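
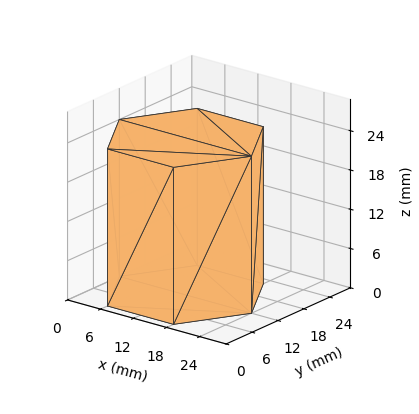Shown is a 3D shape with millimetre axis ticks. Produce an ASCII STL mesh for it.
Reading the render: the shape is a regular 6-sided prism (a cylinder approximated with 6 flat sides), circumscribed radius ≈ 12 mm, height ≈ 24 mm (dimensions read to the nearest mm from the axis ticks). For the STL, each face is triangulated and given an outward normal.

solid part
  facet normal 0.0000 0.0000 -1.0000
    outer loop
      vertex 6.0 22.4 0.0
      vertex 18.0 22.4 0.0
      vertex 24.0 12.0 0.0
    endloop
  endfacet
  facet normal 0.0000 0.0000 -1.0000
    outer loop
      vertex 0.0 12.0 0.0
      vertex 6.0 22.4 0.0
      vertex 24.0 12.0 0.0
    endloop
  endfacet
  facet normal 0.0000 0.0000 -1.0000
    outer loop
      vertex 6.0 1.6 0.0
      vertex 0.0 12.0 0.0
      vertex 24.0 12.0 0.0
    endloop
  endfacet
  facet normal 0.0000 0.0000 -1.0000
    outer loop
      vertex 18.0 1.6 0.0
      vertex 6.0 1.6 0.0
      vertex 24.0 12.0 0.0
    endloop
  endfacet
  facet normal 0.0000 0.0000 1.0000
    outer loop
      vertex 24.0 12.0 24.0
      vertex 18.0 22.4 24.0
      vertex 6.0 22.4 24.0
    endloop
  endfacet
  facet normal 0.0000 0.0000 1.0000
    outer loop
      vertex 24.0 12.0 24.0
      vertex 6.0 22.4 24.0
      vertex 0.0 12.0 24.0
    endloop
  endfacet
  facet normal 0.0000 0.0000 1.0000
    outer loop
      vertex 24.0 12.0 24.0
      vertex 0.0 12.0 24.0
      vertex 6.0 1.6 24.0
    endloop
  endfacet
  facet normal 0.0000 0.0000 1.0000
    outer loop
      vertex 24.0 12.0 24.0
      vertex 6.0 1.6 24.0
      vertex 18.0 1.6 24.0
    endloop
  endfacet
  facet normal 0.8662 0.4997 0.0000
    outer loop
      vertex 24.0 12.0 0.0
      vertex 18.0 22.4 0.0
      vertex 18.0 22.4 24.0
    endloop
  endfacet
  facet normal 0.8662 0.4997 0.0000
    outer loop
      vertex 24.0 12.0 0.0
      vertex 18.0 22.4 24.0
      vertex 24.0 12.0 24.0
    endloop
  endfacet
  facet normal 0.0000 1.0000 0.0000
    outer loop
      vertex 18.0 22.4 0.0
      vertex 6.0 22.4 0.0
      vertex 6.0 22.4 24.0
    endloop
  endfacet
  facet normal 0.0000 1.0000 0.0000
    outer loop
      vertex 18.0 22.4 0.0
      vertex 6.0 22.4 24.0
      vertex 18.0 22.4 24.0
    endloop
  endfacet
  facet normal -0.8662 0.4997 0.0000
    outer loop
      vertex 6.0 22.4 0.0
      vertex 0.0 12.0 0.0
      vertex 0.0 12.0 24.0
    endloop
  endfacet
  facet normal -0.8662 0.4997 0.0000
    outer loop
      vertex 6.0 22.4 0.0
      vertex 0.0 12.0 24.0
      vertex 6.0 22.4 24.0
    endloop
  endfacet
  facet normal -0.8662 -0.4997 0.0000
    outer loop
      vertex 0.0 12.0 0.0
      vertex 6.0 1.6 0.0
      vertex 6.0 1.6 24.0
    endloop
  endfacet
  facet normal -0.8662 -0.4997 0.0000
    outer loop
      vertex 0.0 12.0 0.0
      vertex 6.0 1.6 24.0
      vertex 0.0 12.0 24.0
    endloop
  endfacet
  facet normal 0.0000 -1.0000 0.0000
    outer loop
      vertex 6.0 1.6 0.0
      vertex 18.0 1.6 0.0
      vertex 18.0 1.6 24.0
    endloop
  endfacet
  facet normal 0.0000 -1.0000 0.0000
    outer loop
      vertex 6.0 1.6 0.0
      vertex 18.0 1.6 24.0
      vertex 6.0 1.6 24.0
    endloop
  endfacet
  facet normal 0.8662 -0.4997 0.0000
    outer loop
      vertex 18.0 1.6 0.0
      vertex 24.0 12.0 0.0
      vertex 24.0 12.0 24.0
    endloop
  endfacet
  facet normal 0.8662 -0.4997 0.0000
    outer loop
      vertex 18.0 1.6 0.0
      vertex 24.0 12.0 24.0
      vertex 18.0 1.6 24.0
    endloop
  endfacet
endsolid part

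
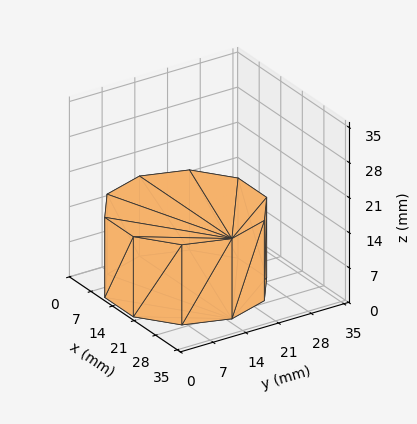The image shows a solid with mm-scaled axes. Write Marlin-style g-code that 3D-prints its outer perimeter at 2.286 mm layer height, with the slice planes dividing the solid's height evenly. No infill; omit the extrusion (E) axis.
Reading the render: the shape is a regular 10-sided prism (a cylinder approximated with 10 flat sides), circumscribed radius ≈ 15 mm, height ≈ 16 mm (dimensions read to the nearest mm from the axis ticks). For the g-code, the solid's height is divided into equal slices at the stated Δz and each level perimeter traced with G1 moves after a G0 lift.

; perimeter-only toolpath
G21 ; units = mm
G90 ; absolute positioning
G28 ; home
; layer 1
G0 Z2.286
G0 X30.000 Y15.000
G1 X27.135 Y23.817
G1 X19.635 Y29.266
G1 X10.365 Y29.266
G1 X2.865 Y23.817
G1 X0.000 Y15.000
G1 X2.865 Y6.183
G1 X10.365 Y0.734
G1 X19.635 Y0.734
G1 X27.135 Y6.183
G1 X30.000 Y15.000
; layer 2
G0 Z4.571
G0 X30.000 Y15.000
G1 X27.135 Y23.817
G1 X19.635 Y29.266
G1 X10.365 Y29.266
G1 X2.865 Y23.817
G1 X0.000 Y15.000
G1 X2.865 Y6.183
G1 X10.365 Y0.734
G1 X19.635 Y0.734
G1 X27.135 Y6.183
G1 X30.000 Y15.000
; layer 3
G0 Z6.857
G0 X30.000 Y15.000
G1 X27.135 Y23.817
G1 X19.635 Y29.266
G1 X10.365 Y29.266
G1 X2.865 Y23.817
G1 X0.000 Y15.000
G1 X2.865 Y6.183
G1 X10.365 Y0.734
G1 X19.635 Y0.734
G1 X27.135 Y6.183
G1 X30.000 Y15.000
; layer 4
G0 Z9.143
G0 X30.000 Y15.000
G1 X27.135 Y23.817
G1 X19.635 Y29.266
G1 X10.365 Y29.266
G1 X2.865 Y23.817
G1 X0.000 Y15.000
G1 X2.865 Y6.183
G1 X10.365 Y0.734
G1 X19.635 Y0.734
G1 X27.135 Y6.183
G1 X30.000 Y15.000
; layer 5
G0 Z11.429
G0 X30.000 Y15.000
G1 X27.135 Y23.817
G1 X19.635 Y29.266
G1 X10.365 Y29.266
G1 X2.865 Y23.817
G1 X0.000 Y15.000
G1 X2.865 Y6.183
G1 X10.365 Y0.734
G1 X19.635 Y0.734
G1 X27.135 Y6.183
G1 X30.000 Y15.000
; layer 6
G0 Z13.714
G0 X30.000 Y15.000
G1 X27.135 Y23.817
G1 X19.635 Y29.266
G1 X10.365 Y29.266
G1 X2.865 Y23.817
G1 X0.000 Y15.000
G1 X2.865 Y6.183
G1 X10.365 Y0.734
G1 X19.635 Y0.734
G1 X27.135 Y6.183
G1 X30.000 Y15.000
; layer 7
G0 Z16.000
G0 X30.000 Y15.000
G1 X27.135 Y23.817
G1 X19.635 Y29.266
G1 X10.365 Y29.266
G1 X2.865 Y23.817
G1 X0.000 Y15.000
G1 X2.865 Y6.183
G1 X10.365 Y0.734
G1 X19.635 Y0.734
G1 X27.135 Y6.183
G1 X30.000 Y15.000
M2 ; end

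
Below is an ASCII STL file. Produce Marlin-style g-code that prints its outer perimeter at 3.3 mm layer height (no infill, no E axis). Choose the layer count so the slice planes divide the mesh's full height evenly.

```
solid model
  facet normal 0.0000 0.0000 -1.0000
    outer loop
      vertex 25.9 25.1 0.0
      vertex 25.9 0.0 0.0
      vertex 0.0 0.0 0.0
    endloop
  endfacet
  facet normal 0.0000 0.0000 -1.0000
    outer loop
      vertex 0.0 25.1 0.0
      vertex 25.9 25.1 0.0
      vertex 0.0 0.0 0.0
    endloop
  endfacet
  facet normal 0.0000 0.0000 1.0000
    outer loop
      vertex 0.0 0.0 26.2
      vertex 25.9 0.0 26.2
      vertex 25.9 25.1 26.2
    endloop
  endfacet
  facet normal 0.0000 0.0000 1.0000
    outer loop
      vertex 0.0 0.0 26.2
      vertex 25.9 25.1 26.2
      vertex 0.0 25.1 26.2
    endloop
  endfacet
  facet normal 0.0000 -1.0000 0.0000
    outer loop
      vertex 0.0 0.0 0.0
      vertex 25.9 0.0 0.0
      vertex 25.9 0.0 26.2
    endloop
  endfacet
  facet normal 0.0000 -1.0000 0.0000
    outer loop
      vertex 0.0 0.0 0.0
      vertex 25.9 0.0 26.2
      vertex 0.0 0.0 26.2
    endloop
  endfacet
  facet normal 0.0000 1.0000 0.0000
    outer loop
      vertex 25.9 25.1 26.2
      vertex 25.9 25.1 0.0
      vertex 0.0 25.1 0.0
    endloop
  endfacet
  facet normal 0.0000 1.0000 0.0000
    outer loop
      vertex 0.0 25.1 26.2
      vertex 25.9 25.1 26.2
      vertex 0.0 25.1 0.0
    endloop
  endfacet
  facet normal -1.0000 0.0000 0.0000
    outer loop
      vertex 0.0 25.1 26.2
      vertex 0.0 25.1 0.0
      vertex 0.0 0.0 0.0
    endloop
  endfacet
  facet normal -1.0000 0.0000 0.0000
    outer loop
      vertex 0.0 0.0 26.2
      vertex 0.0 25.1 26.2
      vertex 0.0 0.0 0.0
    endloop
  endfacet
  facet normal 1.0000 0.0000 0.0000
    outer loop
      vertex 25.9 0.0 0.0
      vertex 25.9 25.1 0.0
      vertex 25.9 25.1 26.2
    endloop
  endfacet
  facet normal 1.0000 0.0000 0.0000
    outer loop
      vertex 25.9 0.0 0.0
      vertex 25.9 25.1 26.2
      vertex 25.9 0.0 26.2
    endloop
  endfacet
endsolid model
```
; perimeter-only toolpath
G21 ; units = mm
G90 ; absolute positioning
G28 ; home
; layer 1
G0 Z3.3
G0 X0.0 Y0.0
G1 X25.9 Y0.0
G1 X25.9 Y25.1
G1 X0.0 Y25.1
G1 X0.0 Y0.0
; layer 2
G0 Z6.5
G0 X0.0 Y0.0
G1 X25.9 Y0.0
G1 X25.9 Y25.1
G1 X0.0 Y25.1
G1 X0.0 Y0.0
; layer 3
G0 Z9.8
G0 X0.0 Y0.0
G1 X25.9 Y0.0
G1 X25.9 Y25.1
G1 X0.0 Y25.1
G1 X0.0 Y0.0
; layer 4
G0 Z13.1
G0 X0.0 Y0.0
G1 X25.9 Y0.0
G1 X25.9 Y25.1
G1 X0.0 Y25.1
G1 X0.0 Y0.0
; layer 5
G0 Z16.4
G0 X0.0 Y0.0
G1 X25.9 Y0.0
G1 X25.9 Y25.1
G1 X0.0 Y25.1
G1 X0.0 Y0.0
; layer 6
G0 Z19.6
G0 X0.0 Y0.0
G1 X25.9 Y0.0
G1 X25.9 Y25.1
G1 X0.0 Y25.1
G1 X0.0 Y0.0
; layer 7
G0 Z22.9
G0 X0.0 Y0.0
G1 X25.9 Y0.0
G1 X25.9 Y25.1
G1 X0.0 Y25.1
G1 X0.0 Y0.0
; layer 8
G0 Z26.2
G0 X0.0 Y0.0
G1 X25.9 Y0.0
G1 X25.9 Y25.1
G1 X0.0 Y25.1
G1 X0.0 Y0.0
M2 ; end

The solid is a rectangular box, roughly 25.9 × 25.1 mm footprint and 26.2 mm tall. Slicing at Δz = 3.3 mm — 8 equal slices spanning the solid's height, so layer i sits at z = i·h/8 — gives 8 non-empty perimeters. Each is a 4-segment closed polygon; G0 lifts to the layer z and rapids to the start vertex, then G1 traces the edges.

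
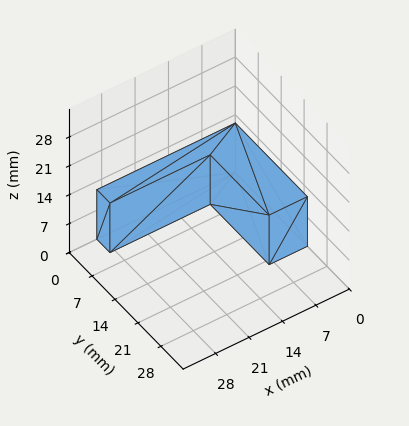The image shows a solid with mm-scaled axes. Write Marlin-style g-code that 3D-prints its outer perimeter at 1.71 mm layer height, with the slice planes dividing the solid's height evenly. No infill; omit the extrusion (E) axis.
Reading the render: the shape is an L-shaped prism: outer 29 × 22 mm, arm thicknesses ≈ 4 mm (horizontal) and 8 mm (vertical), extruded 12 mm in z (dimensions read to the nearest mm from the axis ticks). For the g-code, the solid's height is divided into equal slices at the stated Δz and each level perimeter traced with G1 moves after a G0 lift.

; perimeter-only toolpath
G21 ; units = mm
G90 ; absolute positioning
G28 ; home
; layer 1
G0 Z1.71
G0 X0.00 Y0.00
G1 X29.00 Y0.00
G1 X29.00 Y4.00
G1 X8.00 Y4.00
G1 X8.00 Y22.00
G1 X0.00 Y22.00
G1 X0.00 Y0.00
; layer 2
G0 Z3.43
G0 X0.00 Y0.00
G1 X29.00 Y0.00
G1 X29.00 Y4.00
G1 X8.00 Y4.00
G1 X8.00 Y22.00
G1 X0.00 Y22.00
G1 X0.00 Y0.00
; layer 3
G0 Z5.14
G0 X0.00 Y0.00
G1 X29.00 Y0.00
G1 X29.00 Y4.00
G1 X8.00 Y4.00
G1 X8.00 Y22.00
G1 X0.00 Y22.00
G1 X0.00 Y0.00
; layer 4
G0 Z6.86
G0 X0.00 Y0.00
G1 X29.00 Y0.00
G1 X29.00 Y4.00
G1 X8.00 Y4.00
G1 X8.00 Y22.00
G1 X0.00 Y22.00
G1 X0.00 Y0.00
; layer 5
G0 Z8.57
G0 X0.00 Y0.00
G1 X29.00 Y0.00
G1 X29.00 Y4.00
G1 X8.00 Y4.00
G1 X8.00 Y22.00
G1 X0.00 Y22.00
G1 X0.00 Y0.00
; layer 6
G0 Z10.29
G0 X0.00 Y0.00
G1 X29.00 Y0.00
G1 X29.00 Y4.00
G1 X8.00 Y4.00
G1 X8.00 Y22.00
G1 X0.00 Y22.00
G1 X0.00 Y0.00
; layer 7
G0 Z12.00
G0 X0.00 Y0.00
G1 X29.00 Y0.00
G1 X29.00 Y4.00
G1 X8.00 Y4.00
G1 X8.00 Y22.00
G1 X0.00 Y22.00
G1 X0.00 Y0.00
M2 ; end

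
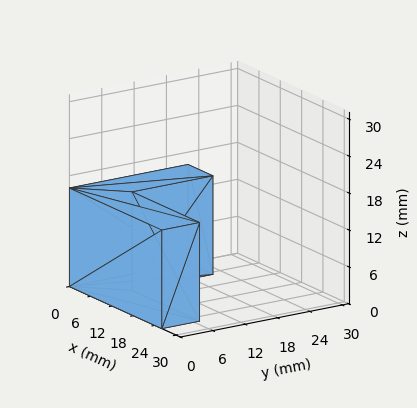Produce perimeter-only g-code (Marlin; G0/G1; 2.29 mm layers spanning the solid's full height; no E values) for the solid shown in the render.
Reading the render: the shape is an L-shaped prism: outer 26 × 22 mm, arm thicknesses ≈ 7 mm (horizontal) and 7 mm (vertical), extruded 16 mm in z (dimensions read to the nearest mm from the axis ticks). For the g-code, the solid's height is divided into equal slices at the stated Δz and each level perimeter traced with G1 moves after a G0 lift.

; perimeter-only toolpath
G21 ; units = mm
G90 ; absolute positioning
G28 ; home
; layer 1
G0 Z2.29
G0 X0.00 Y0.00
G1 X26.00 Y0.00
G1 X26.00 Y7.00
G1 X7.00 Y7.00
G1 X7.00 Y22.00
G1 X0.00 Y22.00
G1 X0.00 Y0.00
; layer 2
G0 Z4.57
G0 X0.00 Y0.00
G1 X26.00 Y0.00
G1 X26.00 Y7.00
G1 X7.00 Y7.00
G1 X7.00 Y22.00
G1 X0.00 Y22.00
G1 X0.00 Y0.00
; layer 3
G0 Z6.86
G0 X0.00 Y0.00
G1 X26.00 Y0.00
G1 X26.00 Y7.00
G1 X7.00 Y7.00
G1 X7.00 Y22.00
G1 X0.00 Y22.00
G1 X0.00 Y0.00
; layer 4
G0 Z9.14
G0 X0.00 Y0.00
G1 X26.00 Y0.00
G1 X26.00 Y7.00
G1 X7.00 Y7.00
G1 X7.00 Y22.00
G1 X0.00 Y22.00
G1 X0.00 Y0.00
; layer 5
G0 Z11.43
G0 X0.00 Y0.00
G1 X26.00 Y0.00
G1 X26.00 Y7.00
G1 X7.00 Y7.00
G1 X7.00 Y22.00
G1 X0.00 Y22.00
G1 X0.00 Y0.00
; layer 6
G0 Z13.71
G0 X0.00 Y0.00
G1 X26.00 Y0.00
G1 X26.00 Y7.00
G1 X7.00 Y7.00
G1 X7.00 Y22.00
G1 X0.00 Y22.00
G1 X0.00 Y0.00
; layer 7
G0 Z16.00
G0 X0.00 Y0.00
G1 X26.00 Y0.00
G1 X26.00 Y7.00
G1 X7.00 Y7.00
G1 X7.00 Y22.00
G1 X0.00 Y22.00
G1 X0.00 Y0.00
M2 ; end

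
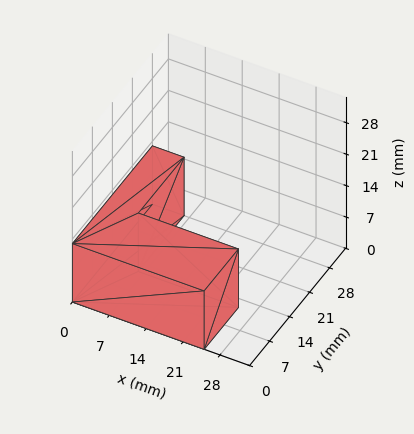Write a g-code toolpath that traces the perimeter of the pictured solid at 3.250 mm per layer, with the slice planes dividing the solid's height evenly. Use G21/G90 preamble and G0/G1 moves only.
Reading the render: the shape is an L-shaped prism: outer 25 × 28 mm, arm thicknesses ≈ 12 mm (horizontal) and 6 mm (vertical), extruded 13 mm in z (dimensions read to the nearest mm from the axis ticks). For the g-code, the solid's height is divided into equal slices at the stated Δz and each level perimeter traced with G1 moves after a G0 lift.

; perimeter-only toolpath
G21 ; units = mm
G90 ; absolute positioning
G28 ; home
; layer 1
G0 Z3.250
G0 X0.000 Y0.000
G1 X25.000 Y0.000
G1 X25.000 Y12.000
G1 X6.000 Y12.000
G1 X6.000 Y28.000
G1 X0.000 Y28.000
G1 X0.000 Y0.000
; layer 2
G0 Z6.500
G0 X0.000 Y0.000
G1 X25.000 Y0.000
G1 X25.000 Y12.000
G1 X6.000 Y12.000
G1 X6.000 Y28.000
G1 X0.000 Y28.000
G1 X0.000 Y0.000
; layer 3
G0 Z9.750
G0 X0.000 Y0.000
G1 X25.000 Y0.000
G1 X25.000 Y12.000
G1 X6.000 Y12.000
G1 X6.000 Y28.000
G1 X0.000 Y28.000
G1 X0.000 Y0.000
; layer 4
G0 Z13.000
G0 X0.000 Y0.000
G1 X25.000 Y0.000
G1 X25.000 Y12.000
G1 X6.000 Y12.000
G1 X6.000 Y28.000
G1 X0.000 Y28.000
G1 X0.000 Y0.000
M2 ; end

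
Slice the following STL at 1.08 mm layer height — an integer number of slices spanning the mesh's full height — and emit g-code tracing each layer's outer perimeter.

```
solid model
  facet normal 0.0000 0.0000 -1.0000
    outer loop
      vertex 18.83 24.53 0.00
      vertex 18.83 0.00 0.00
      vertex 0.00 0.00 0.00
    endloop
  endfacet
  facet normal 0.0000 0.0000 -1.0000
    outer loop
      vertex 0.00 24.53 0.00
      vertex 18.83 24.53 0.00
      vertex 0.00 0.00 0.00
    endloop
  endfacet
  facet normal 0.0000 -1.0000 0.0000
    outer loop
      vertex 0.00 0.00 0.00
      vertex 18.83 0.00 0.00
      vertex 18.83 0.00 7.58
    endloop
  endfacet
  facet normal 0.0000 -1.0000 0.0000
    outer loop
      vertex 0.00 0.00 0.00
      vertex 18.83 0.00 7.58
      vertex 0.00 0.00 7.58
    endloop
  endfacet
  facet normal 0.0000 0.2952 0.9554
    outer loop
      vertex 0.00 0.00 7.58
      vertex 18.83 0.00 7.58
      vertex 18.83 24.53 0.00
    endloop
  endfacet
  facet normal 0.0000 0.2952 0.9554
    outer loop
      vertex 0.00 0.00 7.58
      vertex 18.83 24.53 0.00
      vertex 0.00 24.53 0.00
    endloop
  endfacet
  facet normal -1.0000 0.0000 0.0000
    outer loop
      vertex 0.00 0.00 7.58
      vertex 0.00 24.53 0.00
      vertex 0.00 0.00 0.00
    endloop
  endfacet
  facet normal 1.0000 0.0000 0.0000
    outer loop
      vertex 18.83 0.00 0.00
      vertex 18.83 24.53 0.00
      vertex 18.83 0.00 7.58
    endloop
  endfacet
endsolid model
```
; perimeter-only toolpath
G21 ; units = mm
G90 ; absolute positioning
G28 ; home
; layer 1
G0 Z1.08
G0 X0.00 Y0.00
G1 X18.83 Y0.00
G1 X18.83 Y21.03
G1 X0.00 Y21.03
G1 X0.00 Y0.00
; layer 2
G0 Z2.17
G0 X0.00 Y0.00
G1 X18.83 Y0.00
G1 X18.83 Y17.52
G1 X0.00 Y17.52
G1 X0.00 Y0.00
; layer 3
G0 Z3.25
G0 X0.00 Y0.00
G1 X18.83 Y0.00
G1 X18.83 Y14.02
G1 X0.00 Y14.02
G1 X0.00 Y0.00
; layer 4
G0 Z4.33
G0 X0.00 Y0.00
G1 X18.83 Y0.00
G1 X18.83 Y10.51
G1 X0.00 Y10.51
G1 X0.00 Y0.00
; layer 5
G0 Z5.41
G0 X0.00 Y0.00
G1 X18.83 Y0.00
G1 X18.83 Y7.01
G1 X0.00 Y7.01
G1 X0.00 Y0.00
; layer 6
G0 Z6.50
G0 X0.00 Y0.00
G1 X18.83 Y0.00
G1 X18.83 Y3.50
G1 X0.00 Y3.50
G1 X0.00 Y0.00
M2 ; end

The solid is a wedge (ramp): 18.8 × 24.5 mm base, rising to 7.58 mm along the y=0 edge and sloping linearly to z=0 at y=24.5. Slicing at Δz = 1.08 mm — 7 equal slices spanning the solid's height, so layer i sits at z = i·h/7 — gives 6 non-empty perimeters. Each is a 4-segment closed polygon; G0 lifts to the layer z and rapids to the start vertex, then G1 traces the edges. The cross-section shrinks linearly with z (the slice at the apex is degenerate and omitted).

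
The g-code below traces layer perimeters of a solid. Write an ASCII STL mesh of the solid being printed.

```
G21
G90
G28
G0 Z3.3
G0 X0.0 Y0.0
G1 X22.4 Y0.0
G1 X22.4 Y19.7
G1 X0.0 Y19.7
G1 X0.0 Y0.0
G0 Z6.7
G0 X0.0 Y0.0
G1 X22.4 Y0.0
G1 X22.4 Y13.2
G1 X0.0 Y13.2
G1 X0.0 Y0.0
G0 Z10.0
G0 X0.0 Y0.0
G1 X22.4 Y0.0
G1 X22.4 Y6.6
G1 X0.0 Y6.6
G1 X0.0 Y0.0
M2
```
solid part
  facet normal 0.0000 0.0000 -1.0000
    outer loop
      vertex 22.4 26.3 0.0
      vertex 22.4 0.0 0.0
      vertex 0.0 0.0 0.0
    endloop
  endfacet
  facet normal 0.0000 0.0000 -1.0000
    outer loop
      vertex 0.0 26.3 0.0
      vertex 22.4 26.3 0.0
      vertex 0.0 0.0 0.0
    endloop
  endfacet
  facet normal 0.0000 -1.0000 0.0000
    outer loop
      vertex 0.0 0.0 0.0
      vertex 22.4 0.0 0.0
      vertex 22.4 0.0 13.3
    endloop
  endfacet
  facet normal 0.0000 -1.0000 0.0000
    outer loop
      vertex 0.0 0.0 0.0
      vertex 22.4 0.0 13.3
      vertex 0.0 0.0 13.3
    endloop
  endfacet
  facet normal 0.0000 0.4513 0.8924
    outer loop
      vertex 0.0 0.0 13.3
      vertex 22.4 0.0 13.3
      vertex 22.4 26.3 0.0
    endloop
  endfacet
  facet normal 0.0000 0.4513 0.8924
    outer loop
      vertex 0.0 0.0 13.3
      vertex 22.4 26.3 0.0
      vertex 0.0 26.3 0.0
    endloop
  endfacet
  facet normal -1.0000 0.0000 0.0000
    outer loop
      vertex 0.0 0.0 13.3
      vertex 0.0 26.3 0.0
      vertex 0.0 0.0 0.0
    endloop
  endfacet
  facet normal 1.0000 0.0000 0.0000
    outer loop
      vertex 22.4 0.0 0.0
      vertex 22.4 26.3 0.0
      vertex 22.4 0.0 13.3
    endloop
  endfacet
endsolid part

The G0 Z moves step by Δz≈3.3 mm. The G1 loops shrink linearly with z, so the solid tapers from its base footprint up to z≈13.3. Closing with a flat bottom cap and the tapered top and triangulating gives 8 facets — a wedge (ramp): 22.4 × 26.3 mm base, rising to 13.3 mm along the y=0 edge and sloping linearly to z=0 at y=26.3.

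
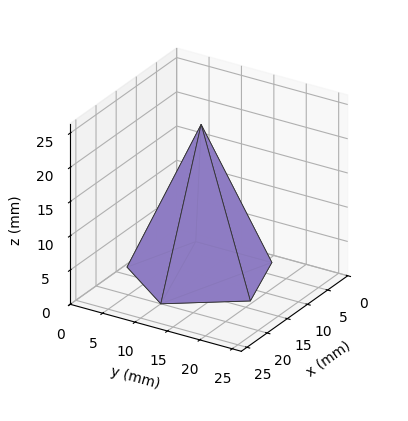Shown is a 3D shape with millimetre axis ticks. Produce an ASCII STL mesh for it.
Reading the render: the shape is a regular 5-sided pyramid, base circumscribed radius ≈ 10 mm, apex at z ≈ 22 mm (dimensions read to the nearest mm from the axis ticks). For the STL, each face is triangulated and given an outward normal.

solid part
  facet normal 0.0000 0.0000 -1.0000
    outer loop
      vertex 1.910 15.878 0.000
      vertex 13.090 19.511 0.000
      vertex 20.000 10.000 0.000
    endloop
  endfacet
  facet normal 0.0000 0.0000 -1.0000
    outer loop
      vertex 1.910 4.122 0.000
      vertex 1.910 15.878 0.000
      vertex 20.000 10.000 0.000
    endloop
  endfacet
  facet normal 0.0000 0.0000 -1.0000
    outer loop
      vertex 13.090 0.489 0.000
      vertex 1.910 4.122 0.000
      vertex 20.000 10.000 0.000
    endloop
  endfacet
  facet normal 0.7593 0.5517 0.3451
    outer loop
      vertex 20.000 10.000 0.000
      vertex 13.090 19.511 0.000
      vertex 10.000 10.000 22.000
    endloop
  endfacet
  facet normal -0.2901 0.8926 0.3451
    outer loop
      vertex 13.090 19.511 0.000
      vertex 1.910 15.878 0.000
      vertex 10.000 10.000 22.000
    endloop
  endfacet
  facet normal -0.9386 0.0000 0.3451
    outer loop
      vertex 1.910 15.878 0.000
      vertex 1.910 4.122 0.000
      vertex 10.000 10.000 22.000
    endloop
  endfacet
  facet normal -0.2901 -0.8926 0.3451
    outer loop
      vertex 1.910 4.122 0.000
      vertex 13.090 0.489 0.000
      vertex 10.000 10.000 22.000
    endloop
  endfacet
  facet normal 0.7593 -0.5517 0.3451
    outer loop
      vertex 13.090 0.489 0.000
      vertex 20.000 10.000 0.000
      vertex 10.000 10.000 22.000
    endloop
  endfacet
endsolid part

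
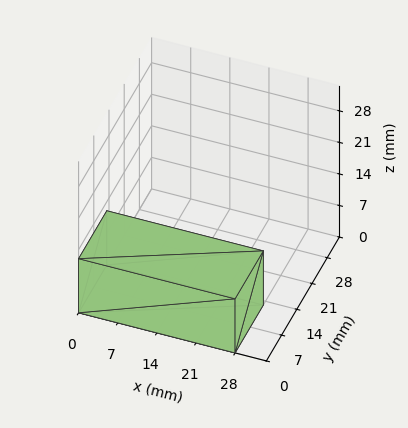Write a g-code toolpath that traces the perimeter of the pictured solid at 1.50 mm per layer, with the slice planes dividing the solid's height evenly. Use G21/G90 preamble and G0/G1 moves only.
Reading the render: the shape is a rectangular box, roughly 28 × 13 mm footprint and 12 mm tall (dimensions read to the nearest mm from the axis ticks). For the g-code, the solid's height is divided into equal slices at the stated Δz and each level perimeter traced with G1 moves after a G0 lift.

; perimeter-only toolpath
G21 ; units = mm
G90 ; absolute positioning
G28 ; home
; layer 1
G0 Z1.50
G0 X0.00 Y0.00
G1 X28.00 Y0.00
G1 X28.00 Y13.00
G1 X0.00 Y13.00
G1 X0.00 Y0.00
; layer 2
G0 Z3.00
G0 X0.00 Y0.00
G1 X28.00 Y0.00
G1 X28.00 Y13.00
G1 X0.00 Y13.00
G1 X0.00 Y0.00
; layer 3
G0 Z4.50
G0 X0.00 Y0.00
G1 X28.00 Y0.00
G1 X28.00 Y13.00
G1 X0.00 Y13.00
G1 X0.00 Y0.00
; layer 4
G0 Z6.00
G0 X0.00 Y0.00
G1 X28.00 Y0.00
G1 X28.00 Y13.00
G1 X0.00 Y13.00
G1 X0.00 Y0.00
; layer 5
G0 Z7.50
G0 X0.00 Y0.00
G1 X28.00 Y0.00
G1 X28.00 Y13.00
G1 X0.00 Y13.00
G1 X0.00 Y0.00
; layer 6
G0 Z9.00
G0 X0.00 Y0.00
G1 X28.00 Y0.00
G1 X28.00 Y13.00
G1 X0.00 Y13.00
G1 X0.00 Y0.00
; layer 7
G0 Z10.50
G0 X0.00 Y0.00
G1 X28.00 Y0.00
G1 X28.00 Y13.00
G1 X0.00 Y13.00
G1 X0.00 Y0.00
; layer 8
G0 Z12.00
G0 X0.00 Y0.00
G1 X28.00 Y0.00
G1 X28.00 Y13.00
G1 X0.00 Y13.00
G1 X0.00 Y0.00
M2 ; end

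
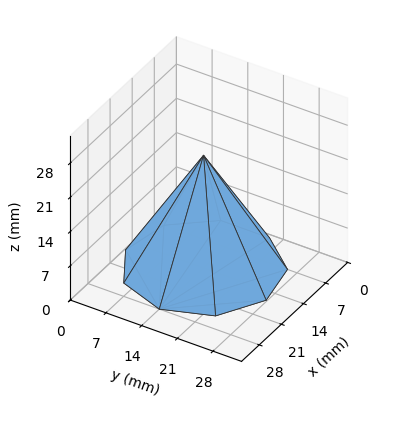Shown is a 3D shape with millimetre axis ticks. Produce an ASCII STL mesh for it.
Reading the render: the shape is a regular 9-sided pyramid, base circumscribed radius ≈ 14 mm, apex at z ≈ 23 mm (dimensions read to the nearest mm from the axis ticks). For the STL, each face is triangulated and given an outward normal.

solid part
  facet normal 0.0000 0.0000 -1.0000
    outer loop
      vertex 16.431 27.787 0.000
      vertex 24.725 22.999 0.000
      vertex 28.000 14.000 0.000
    endloop
  endfacet
  facet normal 0.0000 0.0000 -1.0000
    outer loop
      vertex 7.000 26.124 0.000
      vertex 16.431 27.787 0.000
      vertex 28.000 14.000 0.000
    endloop
  endfacet
  facet normal 0.0000 0.0000 -1.0000
    outer loop
      vertex 0.844 18.788 0.000
      vertex 7.000 26.124 0.000
      vertex 28.000 14.000 0.000
    endloop
  endfacet
  facet normal 0.0000 0.0000 -1.0000
    outer loop
      vertex 0.844 9.212 0.000
      vertex 0.844 18.788 0.000
      vertex 28.000 14.000 0.000
    endloop
  endfacet
  facet normal 0.0000 0.0000 -1.0000
    outer loop
      vertex 7.000 1.876 0.000
      vertex 0.844 9.212 0.000
      vertex 28.000 14.000 0.000
    endloop
  endfacet
  facet normal 0.0000 0.0000 -1.0000
    outer loop
      vertex 16.431 0.213 0.000
      vertex 7.000 1.876 0.000
      vertex 28.000 14.000 0.000
    endloop
  endfacet
  facet normal 0.0000 0.0000 -1.0000
    outer loop
      vertex 24.725 5.001 0.000
      vertex 16.431 0.213 0.000
      vertex 28.000 14.000 0.000
    endloop
  endfacet
  facet normal 0.8157 0.2969 0.4965
    outer loop
      vertex 28.000 14.000 0.000
      vertex 24.725 22.999 0.000
      vertex 14.000 14.000 23.000
    endloop
  endfacet
  facet normal 0.4340 0.7518 0.4965
    outer loop
      vertex 24.725 22.999 0.000
      vertex 16.431 27.787 0.000
      vertex 14.000 14.000 23.000
    endloop
  endfacet
  facet normal -0.1507 0.8549 0.4965
    outer loop
      vertex 16.431 27.787 0.000
      vertex 7.000 26.124 0.000
      vertex 14.000 14.000 23.000
    endloop
  endfacet
  facet normal -0.6649 0.5580 0.4965
    outer loop
      vertex 7.000 26.124 0.000
      vertex 0.844 18.788 0.000
      vertex 14.000 14.000 23.000
    endloop
  endfacet
  facet normal -0.8680 0.0000 0.4965
    outer loop
      vertex 0.844 18.788 0.000
      vertex 0.844 9.212 0.000
      vertex 14.000 14.000 23.000
    endloop
  endfacet
  facet normal -0.6649 -0.5580 0.4965
    outer loop
      vertex 0.844 9.212 0.000
      vertex 7.000 1.876 0.000
      vertex 14.000 14.000 23.000
    endloop
  endfacet
  facet normal -0.1507 -0.8549 0.4965
    outer loop
      vertex 7.000 1.876 0.000
      vertex 16.431 0.213 0.000
      vertex 14.000 14.000 23.000
    endloop
  endfacet
  facet normal 0.4340 -0.7518 0.4965
    outer loop
      vertex 16.431 0.213 0.000
      vertex 24.725 5.001 0.000
      vertex 14.000 14.000 23.000
    endloop
  endfacet
  facet normal 0.8157 -0.2969 0.4965
    outer loop
      vertex 24.725 5.001 0.000
      vertex 28.000 14.000 0.000
      vertex 14.000 14.000 23.000
    endloop
  endfacet
endsolid part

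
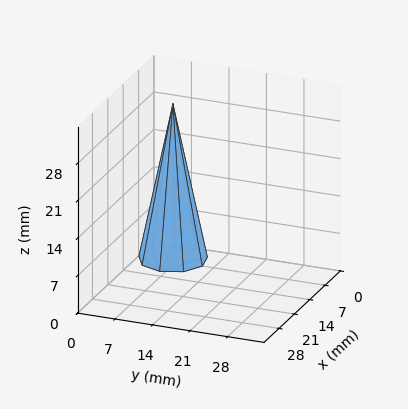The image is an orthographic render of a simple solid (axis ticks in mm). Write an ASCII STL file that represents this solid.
Reading the render: the shape is a regular 9-sided pyramid, base circumscribed radius ≈ 6 mm, apex at z ≈ 29 mm (dimensions read to the nearest mm from the axis ticks). For the STL, each face is triangulated and given an outward normal.

solid part
  facet normal 0.0000 0.0000 -1.0000
    outer loop
      vertex 7.04 11.91 0.00
      vertex 10.60 9.86 0.00
      vertex 12.00 6.00 0.00
    endloop
  endfacet
  facet normal 0.0000 0.0000 -1.0000
    outer loop
      vertex 3.00 11.20 0.00
      vertex 7.04 11.91 0.00
      vertex 12.00 6.00 0.00
    endloop
  endfacet
  facet normal 0.0000 0.0000 -1.0000
    outer loop
      vertex 0.36 8.05 0.00
      vertex 3.00 11.20 0.00
      vertex 12.00 6.00 0.00
    endloop
  endfacet
  facet normal 0.0000 0.0000 -1.0000
    outer loop
      vertex 0.36 3.95 0.00
      vertex 0.36 8.05 0.00
      vertex 12.00 6.00 0.00
    endloop
  endfacet
  facet normal 0.0000 0.0000 -1.0000
    outer loop
      vertex 3.00 0.80 0.00
      vertex 0.36 3.95 0.00
      vertex 12.00 6.00 0.00
    endloop
  endfacet
  facet normal 0.0000 0.0000 -1.0000
    outer loop
      vertex 7.04 0.09 0.00
      vertex 3.00 0.80 0.00
      vertex 12.00 6.00 0.00
    endloop
  endfacet
  facet normal 0.0000 0.0000 -1.0000
    outer loop
      vertex 10.60 2.14 0.00
      vertex 7.04 0.09 0.00
      vertex 12.00 6.00 0.00
    endloop
  endfacet
  facet normal 0.9228 0.3347 0.1909
    outer loop
      vertex 12.00 6.00 0.00
      vertex 10.60 9.86 0.00
      vertex 6.00 6.00 29.00
    endloop
  endfacet
  facet normal 0.4898 0.8506 0.1909
    outer loop
      vertex 10.60 9.86 0.00
      vertex 7.04 11.91 0.00
      vertex 6.00 6.00 29.00
    endloop
  endfacet
  facet normal -0.1699 0.9668 0.1909
    outer loop
      vertex 7.04 11.91 0.00
      vertex 3.00 11.20 0.00
      vertex 6.00 6.00 29.00
    endloop
  endfacet
  facet normal -0.7523 0.6305 0.1909
    outer loop
      vertex 3.00 11.20 0.00
      vertex 0.36 8.05 0.00
      vertex 6.00 6.00 29.00
    endloop
  endfacet
  facet normal -0.9816 0.0000 0.1909
    outer loop
      vertex 0.36 8.05 0.00
      vertex 0.36 3.95 0.00
      vertex 6.00 6.00 29.00
    endloop
  endfacet
  facet normal -0.7523 -0.6305 0.1909
    outer loop
      vertex 0.36 3.95 0.00
      vertex 3.00 0.80 0.00
      vertex 6.00 6.00 29.00
    endloop
  endfacet
  facet normal -0.1699 -0.9668 0.1909
    outer loop
      vertex 3.00 0.80 0.00
      vertex 7.04 0.09 0.00
      vertex 6.00 6.00 29.00
    endloop
  endfacet
  facet normal 0.4898 -0.8506 0.1909
    outer loop
      vertex 7.04 0.09 0.00
      vertex 10.60 2.14 0.00
      vertex 6.00 6.00 29.00
    endloop
  endfacet
  facet normal 0.9228 -0.3347 0.1909
    outer loop
      vertex 10.60 2.14 0.00
      vertex 12.00 6.00 0.00
      vertex 6.00 6.00 29.00
    endloop
  endfacet
endsolid part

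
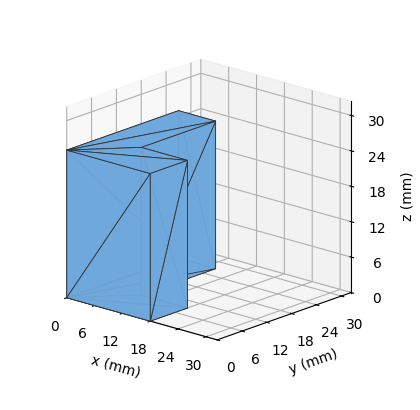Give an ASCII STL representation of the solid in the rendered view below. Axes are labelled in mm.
Reading the render: the shape is an L-shaped prism: outer 18 × 27 mm, arm thicknesses ≈ 9 mm (horizontal) and 8 mm (vertical), extruded 25 mm in z (dimensions read to the nearest mm from the axis ticks). For the STL, each face is triangulated and given an outward normal.

solid part
  facet normal 0.0000 0.0000 -1.0000
    outer loop
      vertex 18.0 9.0 0.0
      vertex 18.0 0.0 0.0
      vertex 0.0 0.0 0.0
    endloop
  endfacet
  facet normal 0.0000 0.0000 -1.0000
    outer loop
      vertex 8.0 9.0 0.0
      vertex 18.0 9.0 0.0
      vertex 0.0 0.0 0.0
    endloop
  endfacet
  facet normal 0.0000 0.0000 -1.0000
    outer loop
      vertex 8.0 27.0 0.0
      vertex 8.0 9.0 0.0
      vertex 0.0 0.0 0.0
    endloop
  endfacet
  facet normal 0.0000 0.0000 -1.0000
    outer loop
      vertex 0.0 27.0 0.0
      vertex 8.0 27.0 0.0
      vertex 0.0 0.0 0.0
    endloop
  endfacet
  facet normal 0.0000 0.0000 1.0000
    outer loop
      vertex 0.0 0.0 25.0
      vertex 18.0 0.0 25.0
      vertex 18.0 9.0 25.0
    endloop
  endfacet
  facet normal 0.0000 0.0000 1.0000
    outer loop
      vertex 0.0 0.0 25.0
      vertex 18.0 9.0 25.0
      vertex 8.0 9.0 25.0
    endloop
  endfacet
  facet normal 0.0000 0.0000 1.0000
    outer loop
      vertex 0.0 0.0 25.0
      vertex 8.0 9.0 25.0
      vertex 8.0 27.0 25.0
    endloop
  endfacet
  facet normal 0.0000 0.0000 1.0000
    outer loop
      vertex 0.0 0.0 25.0
      vertex 8.0 27.0 25.0
      vertex 0.0 27.0 25.0
    endloop
  endfacet
  facet normal 0.0000 -1.0000 0.0000
    outer loop
      vertex 0.0 0.0 0.0
      vertex 18.0 0.0 0.0
      vertex 18.0 0.0 25.0
    endloop
  endfacet
  facet normal 0.0000 -1.0000 0.0000
    outer loop
      vertex 0.0 0.0 0.0
      vertex 18.0 0.0 25.0
      vertex 0.0 0.0 25.0
    endloop
  endfacet
  facet normal 1.0000 0.0000 0.0000
    outer loop
      vertex 18.0 0.0 0.0
      vertex 18.0 9.0 0.0
      vertex 18.0 9.0 25.0
    endloop
  endfacet
  facet normal 1.0000 0.0000 0.0000
    outer loop
      vertex 18.0 0.0 0.0
      vertex 18.0 9.0 25.0
      vertex 18.0 0.0 25.0
    endloop
  endfacet
  facet normal 0.0000 1.0000 0.0000
    outer loop
      vertex 18.0 9.0 0.0
      vertex 8.0 9.0 0.0
      vertex 8.0 9.0 25.0
    endloop
  endfacet
  facet normal 0.0000 1.0000 0.0000
    outer loop
      vertex 18.0 9.0 0.0
      vertex 8.0 9.0 25.0
      vertex 18.0 9.0 25.0
    endloop
  endfacet
  facet normal 1.0000 0.0000 0.0000
    outer loop
      vertex 8.0 9.0 0.0
      vertex 8.0 27.0 0.0
      vertex 8.0 27.0 25.0
    endloop
  endfacet
  facet normal 1.0000 0.0000 0.0000
    outer loop
      vertex 8.0 9.0 0.0
      vertex 8.0 27.0 25.0
      vertex 8.0 9.0 25.0
    endloop
  endfacet
  facet normal 0.0000 1.0000 0.0000
    outer loop
      vertex 8.0 27.0 0.0
      vertex 0.0 27.0 0.0
      vertex 0.0 27.0 25.0
    endloop
  endfacet
  facet normal 0.0000 1.0000 0.0000
    outer loop
      vertex 8.0 27.0 0.0
      vertex 0.0 27.0 25.0
      vertex 8.0 27.0 25.0
    endloop
  endfacet
  facet normal -1.0000 0.0000 0.0000
    outer loop
      vertex 0.0 27.0 0.0
      vertex 0.0 0.0 0.0
      vertex 0.0 0.0 25.0
    endloop
  endfacet
  facet normal -1.0000 0.0000 0.0000
    outer loop
      vertex 0.0 27.0 0.0
      vertex 0.0 0.0 25.0
      vertex 0.0 27.0 25.0
    endloop
  endfacet
endsolid part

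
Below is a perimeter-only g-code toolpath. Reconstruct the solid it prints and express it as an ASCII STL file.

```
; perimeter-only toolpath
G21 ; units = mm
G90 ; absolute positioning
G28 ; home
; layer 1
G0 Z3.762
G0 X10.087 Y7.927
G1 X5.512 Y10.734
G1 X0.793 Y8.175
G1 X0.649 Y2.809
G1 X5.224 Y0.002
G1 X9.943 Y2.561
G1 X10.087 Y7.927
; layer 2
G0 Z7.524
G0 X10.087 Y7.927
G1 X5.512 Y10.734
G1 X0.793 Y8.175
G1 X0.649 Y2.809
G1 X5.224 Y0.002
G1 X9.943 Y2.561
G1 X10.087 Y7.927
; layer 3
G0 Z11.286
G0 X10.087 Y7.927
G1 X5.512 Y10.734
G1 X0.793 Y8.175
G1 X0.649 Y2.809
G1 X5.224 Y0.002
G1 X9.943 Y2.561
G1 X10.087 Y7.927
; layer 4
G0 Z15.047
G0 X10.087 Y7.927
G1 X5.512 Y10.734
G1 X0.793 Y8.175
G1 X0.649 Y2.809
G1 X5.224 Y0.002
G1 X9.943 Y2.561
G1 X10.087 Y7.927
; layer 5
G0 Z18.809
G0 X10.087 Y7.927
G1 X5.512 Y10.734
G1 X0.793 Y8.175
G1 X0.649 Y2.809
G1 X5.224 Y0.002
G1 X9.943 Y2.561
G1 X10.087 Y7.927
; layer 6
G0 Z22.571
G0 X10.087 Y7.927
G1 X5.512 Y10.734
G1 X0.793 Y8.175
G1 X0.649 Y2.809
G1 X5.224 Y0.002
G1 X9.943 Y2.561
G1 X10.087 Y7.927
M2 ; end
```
solid part
  facet normal 0.0000 0.0000 -1.0000
    outer loop
      vertex 0.793 8.175 0.000
      vertex 5.512 10.734 0.000
      vertex 10.087 7.927 0.000
    endloop
  endfacet
  facet normal 0.0000 0.0000 -1.0000
    outer loop
      vertex 0.649 2.809 0.000
      vertex 0.793 8.175 0.000
      vertex 10.087 7.927 0.000
    endloop
  endfacet
  facet normal 0.0000 0.0000 -1.0000
    outer loop
      vertex 5.224 0.002 0.000
      vertex 0.649 2.809 0.000
      vertex 10.087 7.927 0.000
    endloop
  endfacet
  facet normal 0.0000 0.0000 -1.0000
    outer loop
      vertex 9.943 2.561 0.000
      vertex 5.224 0.002 0.000
      vertex 10.087 7.927 0.000
    endloop
  endfacet
  facet normal 0.0000 0.0000 1.0000
    outer loop
      vertex 10.087 7.927 22.571
      vertex 5.512 10.734 22.571
      vertex 0.793 8.175 22.571
    endloop
  endfacet
  facet normal 0.0000 0.0000 1.0000
    outer loop
      vertex 10.087 7.927 22.571
      vertex 0.793 8.175 22.571
      vertex 0.649 2.809 22.571
    endloop
  endfacet
  facet normal 0.0000 0.0000 1.0000
    outer loop
      vertex 10.087 7.927 22.571
      vertex 0.649 2.809 22.571
      vertex 5.224 0.002 22.571
    endloop
  endfacet
  facet normal 0.0000 0.0000 1.0000
    outer loop
      vertex 10.087 7.927 22.571
      vertex 5.224 0.002 22.571
      vertex 9.943 2.561 22.571
    endloop
  endfacet
  facet normal 0.5230 0.8524 0.0000
    outer loop
      vertex 10.087 7.927 0.000
      vertex 5.512 10.734 0.000
      vertex 5.512 10.734 22.571
    endloop
  endfacet
  facet normal 0.5230 0.8524 0.0000
    outer loop
      vertex 10.087 7.927 0.000
      vertex 5.512 10.734 22.571
      vertex 10.087 7.927 22.571
    endloop
  endfacet
  facet normal -0.4767 0.8791 0.0000
    outer loop
      vertex 5.512 10.734 0.000
      vertex 0.793 8.175 0.000
      vertex 0.793 8.175 22.571
    endloop
  endfacet
  facet normal -0.4767 0.8791 0.0000
    outer loop
      vertex 5.512 10.734 0.000
      vertex 0.793 8.175 22.571
      vertex 5.512 10.734 22.571
    endloop
  endfacet
  facet normal -0.9996 0.0268 0.0000
    outer loop
      vertex 0.793 8.175 0.000
      vertex 0.649 2.809 0.000
      vertex 0.649 2.809 22.571
    endloop
  endfacet
  facet normal -0.9996 0.0268 0.0000
    outer loop
      vertex 0.793 8.175 0.000
      vertex 0.649 2.809 22.571
      vertex 0.793 8.175 22.571
    endloop
  endfacet
  facet normal -0.5230 -0.8524 0.0000
    outer loop
      vertex 0.649 2.809 0.000
      vertex 5.224 0.002 0.000
      vertex 5.224 0.002 22.571
    endloop
  endfacet
  facet normal -0.5230 -0.8524 0.0000
    outer loop
      vertex 0.649 2.809 0.000
      vertex 5.224 0.002 22.571
      vertex 0.649 2.809 22.571
    endloop
  endfacet
  facet normal 0.4767 -0.8791 0.0000
    outer loop
      vertex 5.224 0.002 0.000
      vertex 9.943 2.561 0.000
      vertex 9.943 2.561 22.571
    endloop
  endfacet
  facet normal 0.4767 -0.8791 0.0000
    outer loop
      vertex 5.224 0.002 0.000
      vertex 9.943 2.561 22.571
      vertex 5.224 0.002 22.571
    endloop
  endfacet
  facet normal 0.9996 -0.0268 0.0000
    outer loop
      vertex 9.943 2.561 0.000
      vertex 10.087 7.927 0.000
      vertex 10.087 7.927 22.571
    endloop
  endfacet
  facet normal 0.9996 -0.0268 0.0000
    outer loop
      vertex 9.943 2.561 0.000
      vertex 10.087 7.927 22.571
      vertex 9.943 2.561 22.571
    endloop
  endfacet
endsolid part

The G0 Z moves step by Δz≈3.762 mm. Every layer's G1 loop is the same polygon, so the solid is a straight extrusion of it from z=0 to z≈22.6. Closing with flat bottom and top caps and triangulating gives 20 facets — a regular 6-sided prism (a cylinder approximated with 6 flat sides), circumscribed radius ≈ 5.37 mm, height ≈ 22.6 mm.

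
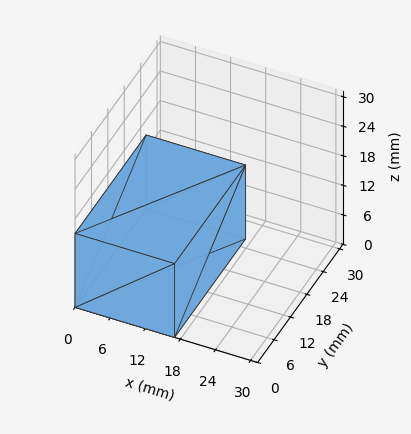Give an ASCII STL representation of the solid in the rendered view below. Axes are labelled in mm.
Reading the render: the shape is a rectangular box, roughly 17 × 26 mm footprint and 15 mm tall (dimensions read to the nearest mm from the axis ticks). For the STL, each face is triangulated and given an outward normal.

solid part
  facet normal 0.0000 0.0000 -1.0000
    outer loop
      vertex 17.0 26.0 0.0
      vertex 17.0 0.0 0.0
      vertex 0.0 0.0 0.0
    endloop
  endfacet
  facet normal 0.0000 0.0000 -1.0000
    outer loop
      vertex 0.0 26.0 0.0
      vertex 17.0 26.0 0.0
      vertex 0.0 0.0 0.0
    endloop
  endfacet
  facet normal 0.0000 0.0000 1.0000
    outer loop
      vertex 0.0 0.0 15.0
      vertex 17.0 0.0 15.0
      vertex 17.0 26.0 15.0
    endloop
  endfacet
  facet normal 0.0000 0.0000 1.0000
    outer loop
      vertex 0.0 0.0 15.0
      vertex 17.0 26.0 15.0
      vertex 0.0 26.0 15.0
    endloop
  endfacet
  facet normal 0.0000 -1.0000 0.0000
    outer loop
      vertex 0.0 0.0 0.0
      vertex 17.0 0.0 0.0
      vertex 17.0 0.0 15.0
    endloop
  endfacet
  facet normal 0.0000 -1.0000 0.0000
    outer loop
      vertex 0.0 0.0 0.0
      vertex 17.0 0.0 15.0
      vertex 0.0 0.0 15.0
    endloop
  endfacet
  facet normal 0.0000 1.0000 0.0000
    outer loop
      vertex 17.0 26.0 15.0
      vertex 17.0 26.0 0.0
      vertex 0.0 26.0 0.0
    endloop
  endfacet
  facet normal 0.0000 1.0000 0.0000
    outer loop
      vertex 0.0 26.0 15.0
      vertex 17.0 26.0 15.0
      vertex 0.0 26.0 0.0
    endloop
  endfacet
  facet normal -1.0000 0.0000 0.0000
    outer loop
      vertex 0.0 26.0 15.0
      vertex 0.0 26.0 0.0
      vertex 0.0 0.0 0.0
    endloop
  endfacet
  facet normal -1.0000 0.0000 0.0000
    outer loop
      vertex 0.0 0.0 15.0
      vertex 0.0 26.0 15.0
      vertex 0.0 0.0 0.0
    endloop
  endfacet
  facet normal 1.0000 0.0000 0.0000
    outer loop
      vertex 17.0 0.0 0.0
      vertex 17.0 26.0 0.0
      vertex 17.0 26.0 15.0
    endloop
  endfacet
  facet normal 1.0000 0.0000 0.0000
    outer loop
      vertex 17.0 0.0 0.0
      vertex 17.0 26.0 15.0
      vertex 17.0 0.0 15.0
    endloop
  endfacet
endsolid part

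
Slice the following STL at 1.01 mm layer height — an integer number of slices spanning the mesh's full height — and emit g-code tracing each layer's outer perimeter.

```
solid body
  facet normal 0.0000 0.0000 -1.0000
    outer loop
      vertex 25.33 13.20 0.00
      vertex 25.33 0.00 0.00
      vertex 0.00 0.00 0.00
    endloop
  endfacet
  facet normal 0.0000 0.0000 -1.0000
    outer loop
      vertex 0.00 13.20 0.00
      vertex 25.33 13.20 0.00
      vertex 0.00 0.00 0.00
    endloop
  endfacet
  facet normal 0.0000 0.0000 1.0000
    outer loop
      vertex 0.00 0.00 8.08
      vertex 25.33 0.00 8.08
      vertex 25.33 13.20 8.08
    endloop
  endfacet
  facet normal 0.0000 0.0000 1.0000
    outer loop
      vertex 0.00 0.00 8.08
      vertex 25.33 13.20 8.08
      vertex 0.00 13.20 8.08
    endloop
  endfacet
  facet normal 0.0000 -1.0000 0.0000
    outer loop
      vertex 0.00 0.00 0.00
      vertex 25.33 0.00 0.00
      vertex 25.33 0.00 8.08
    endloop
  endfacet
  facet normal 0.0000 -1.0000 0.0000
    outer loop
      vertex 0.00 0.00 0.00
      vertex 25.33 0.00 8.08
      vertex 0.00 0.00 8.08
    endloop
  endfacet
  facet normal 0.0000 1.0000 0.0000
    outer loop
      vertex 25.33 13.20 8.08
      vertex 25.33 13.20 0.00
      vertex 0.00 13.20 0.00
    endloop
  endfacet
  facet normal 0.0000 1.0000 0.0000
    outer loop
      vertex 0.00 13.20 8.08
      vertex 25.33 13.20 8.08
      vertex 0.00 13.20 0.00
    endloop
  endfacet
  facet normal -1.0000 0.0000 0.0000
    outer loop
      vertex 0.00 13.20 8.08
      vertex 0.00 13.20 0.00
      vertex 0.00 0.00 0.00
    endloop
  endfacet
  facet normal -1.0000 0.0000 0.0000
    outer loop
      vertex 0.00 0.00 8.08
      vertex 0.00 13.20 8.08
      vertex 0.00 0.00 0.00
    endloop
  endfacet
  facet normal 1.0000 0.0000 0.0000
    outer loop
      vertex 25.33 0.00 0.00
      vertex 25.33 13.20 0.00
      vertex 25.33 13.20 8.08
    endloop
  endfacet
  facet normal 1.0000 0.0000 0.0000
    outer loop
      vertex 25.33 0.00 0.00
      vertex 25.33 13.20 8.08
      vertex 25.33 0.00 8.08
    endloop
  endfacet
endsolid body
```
; perimeter-only toolpath
G21 ; units = mm
G90 ; absolute positioning
G28 ; home
; layer 1
G0 Z1.01
G0 X0.00 Y0.00
G1 X25.33 Y0.00
G1 X25.33 Y13.20
G1 X0.00 Y13.20
G1 X0.00 Y0.00
; layer 2
G0 Z2.02
G0 X0.00 Y0.00
G1 X25.33 Y0.00
G1 X25.33 Y13.20
G1 X0.00 Y13.20
G1 X0.00 Y0.00
; layer 3
G0 Z3.03
G0 X0.00 Y0.00
G1 X25.33 Y0.00
G1 X25.33 Y13.20
G1 X0.00 Y13.20
G1 X0.00 Y0.00
; layer 4
G0 Z4.04
G0 X0.00 Y0.00
G1 X25.33 Y0.00
G1 X25.33 Y13.20
G1 X0.00 Y13.20
G1 X0.00 Y0.00
; layer 5
G0 Z5.05
G0 X0.00 Y0.00
G1 X25.33 Y0.00
G1 X25.33 Y13.20
G1 X0.00 Y13.20
G1 X0.00 Y0.00
; layer 6
G0 Z6.06
G0 X0.00 Y0.00
G1 X25.33 Y0.00
G1 X25.33 Y13.20
G1 X0.00 Y13.20
G1 X0.00 Y0.00
; layer 7
G0 Z7.07
G0 X0.00 Y0.00
G1 X25.33 Y0.00
G1 X25.33 Y13.20
G1 X0.00 Y13.20
G1 X0.00 Y0.00
; layer 8
G0 Z8.08
G0 X0.00 Y0.00
G1 X25.33 Y0.00
G1 X25.33 Y13.20
G1 X0.00 Y13.20
G1 X0.00 Y0.00
M2 ; end

The solid is a rectangular box, roughly 25.3 × 13.2 mm footprint and 8.08 mm tall. Slicing at Δz = 1.01 mm — 8 equal slices spanning the solid's height, so layer i sits at z = i·h/8 — gives 8 non-empty perimeters. Each is a 4-segment closed polygon; G0 lifts to the layer z and rapids to the start vertex, then G1 traces the edges.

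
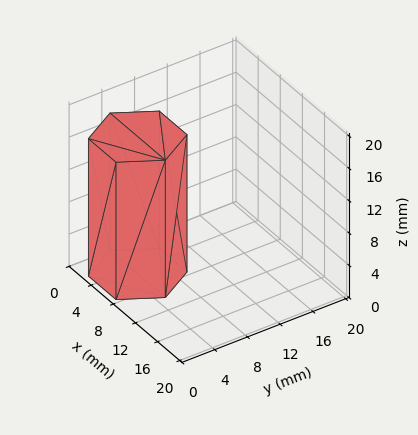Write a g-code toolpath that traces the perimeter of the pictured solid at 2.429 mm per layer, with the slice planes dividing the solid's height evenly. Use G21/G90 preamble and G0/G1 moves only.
Reading the render: the shape is a regular 6-sided prism (a cylinder approximated with 6 flat sides), circumscribed radius ≈ 5 mm, height ≈ 17 mm (dimensions read to the nearest mm from the axis ticks). For the g-code, the solid's height is divided into equal slices at the stated Δz and each level perimeter traced with G1 moves after a G0 lift.

; perimeter-only toolpath
G21 ; units = mm
G90 ; absolute positioning
G28 ; home
; layer 1
G0 Z2.429
G0 X10.000 Y5.000
G1 X7.500 Y9.330
G1 X2.500 Y9.330
G1 X0.000 Y5.000
G1 X2.500 Y0.670
G1 X7.500 Y0.670
G1 X10.000 Y5.000
; layer 2
G0 Z4.857
G0 X10.000 Y5.000
G1 X7.500 Y9.330
G1 X2.500 Y9.330
G1 X0.000 Y5.000
G1 X2.500 Y0.670
G1 X7.500 Y0.670
G1 X10.000 Y5.000
; layer 3
G0 Z7.286
G0 X10.000 Y5.000
G1 X7.500 Y9.330
G1 X2.500 Y9.330
G1 X0.000 Y5.000
G1 X2.500 Y0.670
G1 X7.500 Y0.670
G1 X10.000 Y5.000
; layer 4
G0 Z9.714
G0 X10.000 Y5.000
G1 X7.500 Y9.330
G1 X2.500 Y9.330
G1 X0.000 Y5.000
G1 X2.500 Y0.670
G1 X7.500 Y0.670
G1 X10.000 Y5.000
; layer 5
G0 Z12.143
G0 X10.000 Y5.000
G1 X7.500 Y9.330
G1 X2.500 Y9.330
G1 X0.000 Y5.000
G1 X2.500 Y0.670
G1 X7.500 Y0.670
G1 X10.000 Y5.000
; layer 6
G0 Z14.571
G0 X10.000 Y5.000
G1 X7.500 Y9.330
G1 X2.500 Y9.330
G1 X0.000 Y5.000
G1 X2.500 Y0.670
G1 X7.500 Y0.670
G1 X10.000 Y5.000
; layer 7
G0 Z17.000
G0 X10.000 Y5.000
G1 X7.500 Y9.330
G1 X2.500 Y9.330
G1 X0.000 Y5.000
G1 X2.500 Y0.670
G1 X7.500 Y0.670
G1 X10.000 Y5.000
M2 ; end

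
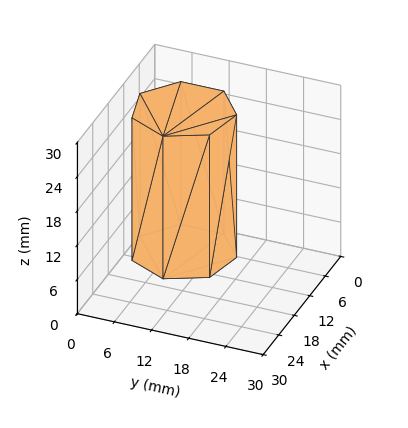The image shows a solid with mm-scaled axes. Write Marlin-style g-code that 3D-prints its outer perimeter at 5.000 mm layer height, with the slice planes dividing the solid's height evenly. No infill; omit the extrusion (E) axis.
Reading the render: the shape is a regular 7-sided prism (a cylinder approximated with 7 flat sides), circumscribed radius ≈ 8 mm, height ≈ 25 mm (dimensions read to the nearest mm from the axis ticks). For the g-code, the solid's height is divided into equal slices at the stated Δz and each level perimeter traced with G1 moves after a G0 lift.

; perimeter-only toolpath
G21 ; units = mm
G90 ; absolute positioning
G28 ; home
; layer 1
G0 Z5.000
G0 X16.000 Y8.000
G1 X12.988 Y14.255
G1 X6.220 Y15.799
G1 X0.792 Y11.471
G1 X0.792 Y4.529
G1 X6.220 Y0.201
G1 X12.988 Y1.745
G1 X16.000 Y8.000
; layer 2
G0 Z10.000
G0 X16.000 Y8.000
G1 X12.988 Y14.255
G1 X6.220 Y15.799
G1 X0.792 Y11.471
G1 X0.792 Y4.529
G1 X6.220 Y0.201
G1 X12.988 Y1.745
G1 X16.000 Y8.000
; layer 3
G0 Z15.000
G0 X16.000 Y8.000
G1 X12.988 Y14.255
G1 X6.220 Y15.799
G1 X0.792 Y11.471
G1 X0.792 Y4.529
G1 X6.220 Y0.201
G1 X12.988 Y1.745
G1 X16.000 Y8.000
; layer 4
G0 Z20.000
G0 X16.000 Y8.000
G1 X12.988 Y14.255
G1 X6.220 Y15.799
G1 X0.792 Y11.471
G1 X0.792 Y4.529
G1 X6.220 Y0.201
G1 X12.988 Y1.745
G1 X16.000 Y8.000
; layer 5
G0 Z25.000
G0 X16.000 Y8.000
G1 X12.988 Y14.255
G1 X6.220 Y15.799
G1 X0.792 Y11.471
G1 X0.792 Y4.529
G1 X6.220 Y0.201
G1 X12.988 Y1.745
G1 X16.000 Y8.000
M2 ; end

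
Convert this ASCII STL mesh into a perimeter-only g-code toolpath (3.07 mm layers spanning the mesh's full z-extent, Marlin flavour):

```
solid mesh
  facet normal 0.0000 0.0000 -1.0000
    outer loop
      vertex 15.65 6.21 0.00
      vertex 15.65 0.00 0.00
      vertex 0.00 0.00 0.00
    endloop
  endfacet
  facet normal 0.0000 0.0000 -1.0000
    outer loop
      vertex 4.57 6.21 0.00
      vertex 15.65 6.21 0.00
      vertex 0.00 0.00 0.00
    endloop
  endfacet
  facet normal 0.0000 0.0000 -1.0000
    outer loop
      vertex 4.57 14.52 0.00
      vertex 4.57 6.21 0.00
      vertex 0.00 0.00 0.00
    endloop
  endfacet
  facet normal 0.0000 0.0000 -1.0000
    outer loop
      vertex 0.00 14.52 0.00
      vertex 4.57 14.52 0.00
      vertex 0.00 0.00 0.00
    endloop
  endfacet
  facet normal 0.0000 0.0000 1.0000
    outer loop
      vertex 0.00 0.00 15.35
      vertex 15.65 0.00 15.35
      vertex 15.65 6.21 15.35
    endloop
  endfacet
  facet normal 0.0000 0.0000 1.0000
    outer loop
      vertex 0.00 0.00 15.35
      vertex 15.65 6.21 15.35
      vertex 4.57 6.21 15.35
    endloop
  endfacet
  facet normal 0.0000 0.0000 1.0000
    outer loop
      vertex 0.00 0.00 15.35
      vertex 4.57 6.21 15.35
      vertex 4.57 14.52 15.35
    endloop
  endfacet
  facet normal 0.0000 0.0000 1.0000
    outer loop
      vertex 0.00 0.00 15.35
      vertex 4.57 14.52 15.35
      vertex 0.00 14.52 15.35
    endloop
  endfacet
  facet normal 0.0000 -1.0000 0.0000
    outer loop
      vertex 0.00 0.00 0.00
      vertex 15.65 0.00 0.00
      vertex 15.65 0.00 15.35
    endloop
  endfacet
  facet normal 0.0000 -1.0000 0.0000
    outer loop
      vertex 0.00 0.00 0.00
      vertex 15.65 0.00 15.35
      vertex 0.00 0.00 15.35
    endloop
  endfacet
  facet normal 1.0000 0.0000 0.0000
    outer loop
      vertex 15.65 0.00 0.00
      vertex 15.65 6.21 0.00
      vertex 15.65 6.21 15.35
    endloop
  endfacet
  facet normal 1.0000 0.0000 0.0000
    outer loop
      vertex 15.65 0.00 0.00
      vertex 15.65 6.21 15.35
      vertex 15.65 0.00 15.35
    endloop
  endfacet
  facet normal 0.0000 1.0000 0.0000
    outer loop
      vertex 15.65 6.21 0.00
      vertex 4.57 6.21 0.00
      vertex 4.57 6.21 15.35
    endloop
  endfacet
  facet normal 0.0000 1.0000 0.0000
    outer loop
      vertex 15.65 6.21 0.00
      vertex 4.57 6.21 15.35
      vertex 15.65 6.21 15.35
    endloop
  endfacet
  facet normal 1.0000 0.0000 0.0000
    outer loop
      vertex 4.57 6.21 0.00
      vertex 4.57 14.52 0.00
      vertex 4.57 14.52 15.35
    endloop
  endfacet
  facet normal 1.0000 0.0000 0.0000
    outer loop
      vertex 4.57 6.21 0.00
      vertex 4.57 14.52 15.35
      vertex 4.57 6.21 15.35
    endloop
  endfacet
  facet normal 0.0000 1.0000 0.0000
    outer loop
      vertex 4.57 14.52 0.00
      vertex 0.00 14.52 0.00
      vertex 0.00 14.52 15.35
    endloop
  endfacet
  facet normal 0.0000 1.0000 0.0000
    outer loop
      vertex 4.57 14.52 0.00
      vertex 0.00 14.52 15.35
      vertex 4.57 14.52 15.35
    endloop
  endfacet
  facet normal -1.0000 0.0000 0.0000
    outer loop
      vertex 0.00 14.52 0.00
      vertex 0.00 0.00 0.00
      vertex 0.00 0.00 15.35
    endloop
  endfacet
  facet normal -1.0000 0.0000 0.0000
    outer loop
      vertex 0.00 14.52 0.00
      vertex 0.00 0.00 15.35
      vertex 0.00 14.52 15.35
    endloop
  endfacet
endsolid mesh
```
; perimeter-only toolpath
G21 ; units = mm
G90 ; absolute positioning
G28 ; home
; layer 1
G0 Z3.07
G0 X0.00 Y0.00
G1 X15.65 Y0.00
G1 X15.65 Y6.21
G1 X4.57 Y6.21
G1 X4.57 Y14.52
G1 X0.00 Y14.52
G1 X0.00 Y0.00
; layer 2
G0 Z6.14
G0 X0.00 Y0.00
G1 X15.65 Y0.00
G1 X15.65 Y6.21
G1 X4.57 Y6.21
G1 X4.57 Y14.52
G1 X0.00 Y14.52
G1 X0.00 Y0.00
; layer 3
G0 Z9.21
G0 X0.00 Y0.00
G1 X15.65 Y0.00
G1 X15.65 Y6.21
G1 X4.57 Y6.21
G1 X4.57 Y14.52
G1 X0.00 Y14.52
G1 X0.00 Y0.00
; layer 4
G0 Z12.28
G0 X0.00 Y0.00
G1 X15.65 Y0.00
G1 X15.65 Y6.21
G1 X4.57 Y6.21
G1 X4.57 Y14.52
G1 X0.00 Y14.52
G1 X0.00 Y0.00
; layer 5
G0 Z15.35
G0 X0.00 Y0.00
G1 X15.65 Y0.00
G1 X15.65 Y6.21
G1 X4.57 Y6.21
G1 X4.57 Y14.52
G1 X0.00 Y14.52
G1 X0.00 Y0.00
M2 ; end

The solid is an L-shaped prism: outer 15.7 × 14.5 mm, arm thicknesses ≈ 6.21 mm (horizontal) and 4.57 mm (vertical), extruded 15.3 mm in z. Slicing at Δz = 3.07 mm — 5 equal slices spanning the solid's height, so layer i sits at z = i·h/5 — gives 5 non-empty perimeters. Each is a 6-segment closed polygon; G0 lifts to the layer z and rapids to the start vertex, then G1 traces the edges.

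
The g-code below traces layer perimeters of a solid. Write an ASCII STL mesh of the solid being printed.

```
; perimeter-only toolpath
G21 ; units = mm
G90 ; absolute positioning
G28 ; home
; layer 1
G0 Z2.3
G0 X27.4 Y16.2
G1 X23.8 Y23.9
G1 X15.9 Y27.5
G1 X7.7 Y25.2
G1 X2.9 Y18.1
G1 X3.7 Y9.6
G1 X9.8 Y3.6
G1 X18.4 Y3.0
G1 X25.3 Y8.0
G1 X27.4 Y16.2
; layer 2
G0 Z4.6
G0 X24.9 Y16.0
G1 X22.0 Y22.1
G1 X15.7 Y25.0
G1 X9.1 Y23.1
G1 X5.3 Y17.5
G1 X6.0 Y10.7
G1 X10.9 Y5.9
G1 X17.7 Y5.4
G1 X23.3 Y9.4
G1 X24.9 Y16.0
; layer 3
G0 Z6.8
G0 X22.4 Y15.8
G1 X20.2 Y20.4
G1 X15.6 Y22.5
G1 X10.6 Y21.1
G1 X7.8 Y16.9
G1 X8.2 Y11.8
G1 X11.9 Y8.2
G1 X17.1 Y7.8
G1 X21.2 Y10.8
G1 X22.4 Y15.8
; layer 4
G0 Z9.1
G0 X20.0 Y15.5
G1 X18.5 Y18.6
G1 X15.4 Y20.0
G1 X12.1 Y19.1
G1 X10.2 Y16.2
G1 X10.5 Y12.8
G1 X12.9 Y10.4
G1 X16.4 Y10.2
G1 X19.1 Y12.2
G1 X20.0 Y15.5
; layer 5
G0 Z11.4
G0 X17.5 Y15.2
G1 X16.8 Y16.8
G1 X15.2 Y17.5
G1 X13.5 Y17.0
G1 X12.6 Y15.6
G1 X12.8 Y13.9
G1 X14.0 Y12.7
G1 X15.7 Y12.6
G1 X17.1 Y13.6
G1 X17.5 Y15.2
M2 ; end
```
solid part
  facet normal 0.0000 0.0000 -1.0000
    outer loop
      vertex 16.1 30.0 0.0
      vertex 25.5 25.7 0.0
      vertex 29.9 16.5 0.0
    endloop
  endfacet
  facet normal 0.0000 0.0000 -1.0000
    outer loop
      vertex 6.2 27.2 0.0
      vertex 16.1 30.0 0.0
      vertex 29.9 16.5 0.0
    endloop
  endfacet
  facet normal 0.0000 0.0000 -1.0000
    outer loop
      vertex 0.5 18.7 0.0
      vertex 6.2 27.2 0.0
      vertex 29.9 16.5 0.0
    endloop
  endfacet
  facet normal 0.0000 0.0000 -1.0000
    outer loop
      vertex 1.5 8.5 0.0
      vertex 0.5 18.7 0.0
      vertex 29.9 16.5 0.0
    endloop
  endfacet
  facet normal 0.0000 0.0000 -1.0000
    outer loop
      vertex 8.8 1.3 0.0
      vertex 1.5 8.5 0.0
      vertex 29.9 16.5 0.0
    endloop
  endfacet
  facet normal 0.0000 0.0000 -1.0000
    outer loop
      vertex 19.1 0.6 0.0
      vertex 8.8 1.3 0.0
      vertex 29.9 16.5 0.0
    endloop
  endfacet
  facet normal 0.0000 0.0000 -1.0000
    outer loop
      vertex 27.4 6.6 0.0
      vertex 19.1 0.6 0.0
      vertex 29.9 16.5 0.0
    endloop
  endfacet
  facet normal 0.6289 0.3008 0.7169
    outer loop
      vertex 29.9 16.5 0.0
      vertex 25.5 25.7 0.0
      vertex 15.0 15.0 13.7
    endloop
  endfacet
  facet normal 0.2899 0.6337 0.7172
    outer loop
      vertex 25.5 25.7 0.0
      vertex 16.1 30.0 0.0
      vertex 15.0 15.0 13.7
    endloop
  endfacet
  facet normal -0.1894 0.6697 0.7181
    outer loop
      vertex 16.1 30.0 0.0
      vertex 6.2 27.2 0.0
      vertex 15.0 15.0 13.7
    endloop
  endfacet
  facet normal -0.5787 0.3881 0.7173
    outer loop
      vertex 6.2 27.2 0.0
      vertex 0.5 18.7 0.0
      vertex 15.0 15.0 13.7
    endloop
  endfacet
  facet normal -0.6943 -0.0681 0.7165
    outer loop
      vertex 0.5 18.7 0.0
      vertex 1.5 8.5 0.0
      vertex 15.0 15.0 13.7
    endloop
  endfacet
  facet normal -0.4892 -0.4960 0.7174
    outer loop
      vertex 1.5 8.5 0.0
      vertex 8.8 1.3 0.0
      vertex 15.0 15.0 13.7
    endloop
  endfacet
  facet normal -0.0473 -0.6955 0.7169
    outer loop
      vertex 8.8 1.3 0.0
      vertex 19.1 0.6 0.0
      vertex 15.0 15.0 13.7
    endloop
  endfacet
  facet normal 0.4087 -0.5653 0.7165
    outer loop
      vertex 19.1 0.6 0.0
      vertex 27.4 6.6 0.0
      vertex 15.0 15.0 13.7
    endloop
  endfacet
  facet normal 0.6762 -0.1707 0.7167
    outer loop
      vertex 27.4 6.6 0.0
      vertex 29.9 16.5 0.0
      vertex 15.0 15.0 13.7
    endloop
  endfacet
endsolid part

The G0 Z moves step by Δz≈2.3 mm. The G1 loops shrink linearly with z, so the solid tapers from its base footprint up to z≈13.7. Closing with a flat bottom cap and the tapered top and triangulating gives 16 facets — a regular 9-sided pyramid, base circumscribed radius ≈ 15 mm, apex at z ≈ 13.7 mm.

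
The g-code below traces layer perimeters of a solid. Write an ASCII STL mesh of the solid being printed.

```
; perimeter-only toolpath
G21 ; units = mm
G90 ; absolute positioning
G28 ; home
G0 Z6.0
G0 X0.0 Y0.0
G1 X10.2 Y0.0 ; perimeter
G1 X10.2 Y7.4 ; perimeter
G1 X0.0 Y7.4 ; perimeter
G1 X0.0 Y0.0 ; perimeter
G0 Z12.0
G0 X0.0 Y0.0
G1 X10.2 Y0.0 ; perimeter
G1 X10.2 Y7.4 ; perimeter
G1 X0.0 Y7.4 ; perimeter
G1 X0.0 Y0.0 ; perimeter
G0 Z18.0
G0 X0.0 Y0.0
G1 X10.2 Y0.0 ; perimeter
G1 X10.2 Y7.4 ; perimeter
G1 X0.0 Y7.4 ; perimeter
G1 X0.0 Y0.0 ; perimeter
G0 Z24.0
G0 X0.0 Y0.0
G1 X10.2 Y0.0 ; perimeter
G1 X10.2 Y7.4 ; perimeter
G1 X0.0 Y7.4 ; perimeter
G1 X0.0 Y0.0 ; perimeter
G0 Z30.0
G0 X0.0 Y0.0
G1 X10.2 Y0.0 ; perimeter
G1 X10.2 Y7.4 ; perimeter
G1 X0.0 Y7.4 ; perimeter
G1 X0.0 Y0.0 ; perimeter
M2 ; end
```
solid part
  facet normal 0.0000 0.0000 -1.0000
    outer loop
      vertex 10.2 7.4 0.0
      vertex 10.2 0.0 0.0
      vertex 0.0 0.0 0.0
    endloop
  endfacet
  facet normal 0.0000 0.0000 -1.0000
    outer loop
      vertex 0.0 7.4 0.0
      vertex 10.2 7.4 0.0
      vertex 0.0 0.0 0.0
    endloop
  endfacet
  facet normal 0.0000 0.0000 1.0000
    outer loop
      vertex 0.0 0.0 30.0
      vertex 10.2 0.0 30.0
      vertex 10.2 7.4 30.0
    endloop
  endfacet
  facet normal 0.0000 0.0000 1.0000
    outer loop
      vertex 0.0 0.0 30.0
      vertex 10.2 7.4 30.0
      vertex 0.0 7.4 30.0
    endloop
  endfacet
  facet normal 0.0000 -1.0000 0.0000
    outer loop
      vertex 0.0 0.0 0.0
      vertex 10.2 0.0 0.0
      vertex 10.2 0.0 30.0
    endloop
  endfacet
  facet normal 0.0000 -1.0000 0.0000
    outer loop
      vertex 0.0 0.0 0.0
      vertex 10.2 0.0 30.0
      vertex 0.0 0.0 30.0
    endloop
  endfacet
  facet normal 0.0000 1.0000 0.0000
    outer loop
      vertex 10.2 7.4 30.0
      vertex 10.2 7.4 0.0
      vertex 0.0 7.4 0.0
    endloop
  endfacet
  facet normal 0.0000 1.0000 0.0000
    outer loop
      vertex 0.0 7.4 30.0
      vertex 10.2 7.4 30.0
      vertex 0.0 7.4 0.0
    endloop
  endfacet
  facet normal -1.0000 0.0000 0.0000
    outer loop
      vertex 0.0 7.4 30.0
      vertex 0.0 7.4 0.0
      vertex 0.0 0.0 0.0
    endloop
  endfacet
  facet normal -1.0000 0.0000 0.0000
    outer loop
      vertex 0.0 0.0 30.0
      vertex 0.0 7.4 30.0
      vertex 0.0 0.0 0.0
    endloop
  endfacet
  facet normal 1.0000 0.0000 0.0000
    outer loop
      vertex 10.2 0.0 0.0
      vertex 10.2 7.4 0.0
      vertex 10.2 7.4 30.0
    endloop
  endfacet
  facet normal 1.0000 0.0000 0.0000
    outer loop
      vertex 10.2 0.0 0.0
      vertex 10.2 7.4 30.0
      vertex 10.2 0.0 30.0
    endloop
  endfacet
endsolid part

The G0 Z moves step by Δz≈6.0 mm. Every layer's G1 loop is the same polygon, so the solid is a straight extrusion of it from z=0 to z≈30. Closing with flat bottom and top caps and triangulating gives 12 facets — a rectangular box, roughly 10.2 × 7.4 mm footprint and 30 mm tall.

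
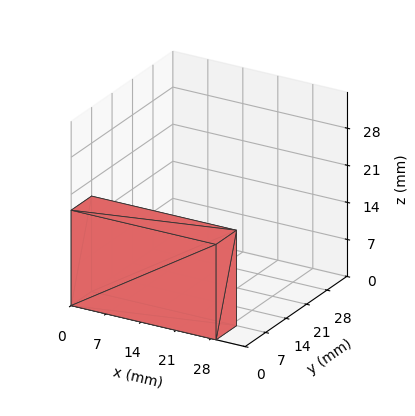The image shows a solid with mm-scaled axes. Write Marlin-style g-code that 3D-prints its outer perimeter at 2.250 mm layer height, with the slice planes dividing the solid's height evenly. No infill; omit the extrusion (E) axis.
Reading the render: the shape is a rectangular box, roughly 29 × 7 mm footprint and 18 mm tall (dimensions read to the nearest mm from the axis ticks). For the g-code, the solid's height is divided into equal slices at the stated Δz and each level perimeter traced with G1 moves after a G0 lift.

; perimeter-only toolpath
G21 ; units = mm
G90 ; absolute positioning
G28 ; home
; layer 1
G0 Z2.250
G0 X0.000 Y0.000
G1 X29.000 Y0.000
G1 X29.000 Y7.000
G1 X0.000 Y7.000
G1 X0.000 Y0.000
; layer 2
G0 Z4.500
G0 X0.000 Y0.000
G1 X29.000 Y0.000
G1 X29.000 Y7.000
G1 X0.000 Y7.000
G1 X0.000 Y0.000
; layer 3
G0 Z6.750
G0 X0.000 Y0.000
G1 X29.000 Y0.000
G1 X29.000 Y7.000
G1 X0.000 Y7.000
G1 X0.000 Y0.000
; layer 4
G0 Z9.000
G0 X0.000 Y0.000
G1 X29.000 Y0.000
G1 X29.000 Y7.000
G1 X0.000 Y7.000
G1 X0.000 Y0.000
; layer 5
G0 Z11.250
G0 X0.000 Y0.000
G1 X29.000 Y0.000
G1 X29.000 Y7.000
G1 X0.000 Y7.000
G1 X0.000 Y0.000
; layer 6
G0 Z13.500
G0 X0.000 Y0.000
G1 X29.000 Y0.000
G1 X29.000 Y7.000
G1 X0.000 Y7.000
G1 X0.000 Y0.000
; layer 7
G0 Z15.750
G0 X0.000 Y0.000
G1 X29.000 Y0.000
G1 X29.000 Y7.000
G1 X0.000 Y7.000
G1 X0.000 Y0.000
; layer 8
G0 Z18.000
G0 X0.000 Y0.000
G1 X29.000 Y0.000
G1 X29.000 Y7.000
G1 X0.000 Y7.000
G1 X0.000 Y0.000
M2 ; end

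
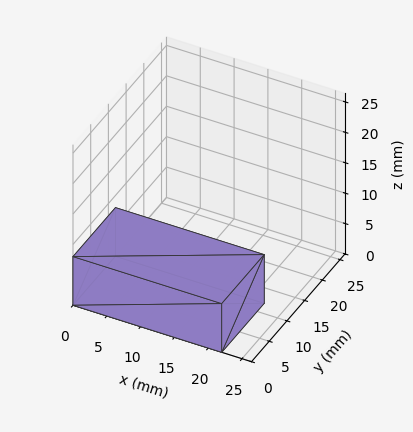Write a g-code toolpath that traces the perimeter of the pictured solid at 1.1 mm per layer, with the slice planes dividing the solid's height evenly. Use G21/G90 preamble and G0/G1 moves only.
Reading the render: the shape is a rectangular box, roughly 22 × 12 mm footprint and 8 mm tall (dimensions read to the nearest mm from the axis ticks). For the g-code, the solid's height is divided into equal slices at the stated Δz and each level perimeter traced with G1 moves after a G0 lift.

; perimeter-only toolpath
G21 ; units = mm
G90 ; absolute positioning
G28 ; home
; layer 1
G0 Z1.1
G0 X0.0 Y0.0
G1 X22.0 Y0.0
G1 X22.0 Y12.0
G1 X0.0 Y12.0
G1 X0.0 Y0.0
; layer 2
G0 Z2.3
G0 X0.0 Y0.0
G1 X22.0 Y0.0
G1 X22.0 Y12.0
G1 X0.0 Y12.0
G1 X0.0 Y0.0
; layer 3
G0 Z3.4
G0 X0.0 Y0.0
G1 X22.0 Y0.0
G1 X22.0 Y12.0
G1 X0.0 Y12.0
G1 X0.0 Y0.0
; layer 4
G0 Z4.6
G0 X0.0 Y0.0
G1 X22.0 Y0.0
G1 X22.0 Y12.0
G1 X0.0 Y12.0
G1 X0.0 Y0.0
; layer 5
G0 Z5.7
G0 X0.0 Y0.0
G1 X22.0 Y0.0
G1 X22.0 Y12.0
G1 X0.0 Y12.0
G1 X0.0 Y0.0
; layer 6
G0 Z6.9
G0 X0.0 Y0.0
G1 X22.0 Y0.0
G1 X22.0 Y12.0
G1 X0.0 Y12.0
G1 X0.0 Y0.0
; layer 7
G0 Z8.0
G0 X0.0 Y0.0
G1 X22.0 Y0.0
G1 X22.0 Y12.0
G1 X0.0 Y12.0
G1 X0.0 Y0.0
M2 ; end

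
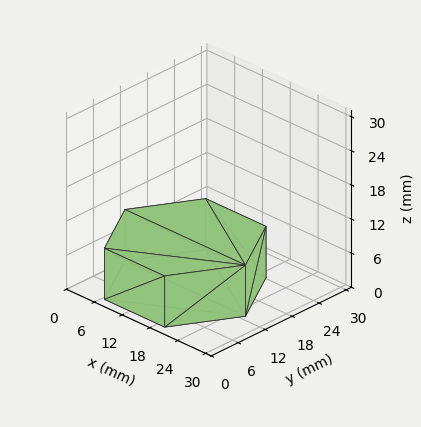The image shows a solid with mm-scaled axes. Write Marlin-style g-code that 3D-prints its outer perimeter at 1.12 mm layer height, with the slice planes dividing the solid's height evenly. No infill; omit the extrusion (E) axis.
Reading the render: the shape is a regular 6-sided prism (a cylinder approximated with 6 flat sides), circumscribed radius ≈ 13 mm, height ≈ 9 mm (dimensions read to the nearest mm from the axis ticks). For the g-code, the solid's height is divided into equal slices at the stated Δz and each level perimeter traced with G1 moves after a G0 lift.

; perimeter-only toolpath
G21 ; units = mm
G90 ; absolute positioning
G28 ; home
; layer 1
G0 Z1.12
G0 X26.00 Y13.00
G1 X19.50 Y24.26
G1 X6.50 Y24.26
G1 X0.00 Y13.00
G1 X6.50 Y1.74
G1 X19.50 Y1.74
G1 X26.00 Y13.00
; layer 2
G0 Z2.25
G0 X26.00 Y13.00
G1 X19.50 Y24.26
G1 X6.50 Y24.26
G1 X0.00 Y13.00
G1 X6.50 Y1.74
G1 X19.50 Y1.74
G1 X26.00 Y13.00
; layer 3
G0 Z3.38
G0 X26.00 Y13.00
G1 X19.50 Y24.26
G1 X6.50 Y24.26
G1 X0.00 Y13.00
G1 X6.50 Y1.74
G1 X19.50 Y1.74
G1 X26.00 Y13.00
; layer 4
G0 Z4.50
G0 X26.00 Y13.00
G1 X19.50 Y24.26
G1 X6.50 Y24.26
G1 X0.00 Y13.00
G1 X6.50 Y1.74
G1 X19.50 Y1.74
G1 X26.00 Y13.00
; layer 5
G0 Z5.62
G0 X26.00 Y13.00
G1 X19.50 Y24.26
G1 X6.50 Y24.26
G1 X0.00 Y13.00
G1 X6.50 Y1.74
G1 X19.50 Y1.74
G1 X26.00 Y13.00
; layer 6
G0 Z6.75
G0 X26.00 Y13.00
G1 X19.50 Y24.26
G1 X6.50 Y24.26
G1 X0.00 Y13.00
G1 X6.50 Y1.74
G1 X19.50 Y1.74
G1 X26.00 Y13.00
; layer 7
G0 Z7.88
G0 X26.00 Y13.00
G1 X19.50 Y24.26
G1 X6.50 Y24.26
G1 X0.00 Y13.00
G1 X6.50 Y1.74
G1 X19.50 Y1.74
G1 X26.00 Y13.00
; layer 8
G0 Z9.00
G0 X26.00 Y13.00
G1 X19.50 Y24.26
G1 X6.50 Y24.26
G1 X0.00 Y13.00
G1 X6.50 Y1.74
G1 X19.50 Y1.74
G1 X26.00 Y13.00
M2 ; end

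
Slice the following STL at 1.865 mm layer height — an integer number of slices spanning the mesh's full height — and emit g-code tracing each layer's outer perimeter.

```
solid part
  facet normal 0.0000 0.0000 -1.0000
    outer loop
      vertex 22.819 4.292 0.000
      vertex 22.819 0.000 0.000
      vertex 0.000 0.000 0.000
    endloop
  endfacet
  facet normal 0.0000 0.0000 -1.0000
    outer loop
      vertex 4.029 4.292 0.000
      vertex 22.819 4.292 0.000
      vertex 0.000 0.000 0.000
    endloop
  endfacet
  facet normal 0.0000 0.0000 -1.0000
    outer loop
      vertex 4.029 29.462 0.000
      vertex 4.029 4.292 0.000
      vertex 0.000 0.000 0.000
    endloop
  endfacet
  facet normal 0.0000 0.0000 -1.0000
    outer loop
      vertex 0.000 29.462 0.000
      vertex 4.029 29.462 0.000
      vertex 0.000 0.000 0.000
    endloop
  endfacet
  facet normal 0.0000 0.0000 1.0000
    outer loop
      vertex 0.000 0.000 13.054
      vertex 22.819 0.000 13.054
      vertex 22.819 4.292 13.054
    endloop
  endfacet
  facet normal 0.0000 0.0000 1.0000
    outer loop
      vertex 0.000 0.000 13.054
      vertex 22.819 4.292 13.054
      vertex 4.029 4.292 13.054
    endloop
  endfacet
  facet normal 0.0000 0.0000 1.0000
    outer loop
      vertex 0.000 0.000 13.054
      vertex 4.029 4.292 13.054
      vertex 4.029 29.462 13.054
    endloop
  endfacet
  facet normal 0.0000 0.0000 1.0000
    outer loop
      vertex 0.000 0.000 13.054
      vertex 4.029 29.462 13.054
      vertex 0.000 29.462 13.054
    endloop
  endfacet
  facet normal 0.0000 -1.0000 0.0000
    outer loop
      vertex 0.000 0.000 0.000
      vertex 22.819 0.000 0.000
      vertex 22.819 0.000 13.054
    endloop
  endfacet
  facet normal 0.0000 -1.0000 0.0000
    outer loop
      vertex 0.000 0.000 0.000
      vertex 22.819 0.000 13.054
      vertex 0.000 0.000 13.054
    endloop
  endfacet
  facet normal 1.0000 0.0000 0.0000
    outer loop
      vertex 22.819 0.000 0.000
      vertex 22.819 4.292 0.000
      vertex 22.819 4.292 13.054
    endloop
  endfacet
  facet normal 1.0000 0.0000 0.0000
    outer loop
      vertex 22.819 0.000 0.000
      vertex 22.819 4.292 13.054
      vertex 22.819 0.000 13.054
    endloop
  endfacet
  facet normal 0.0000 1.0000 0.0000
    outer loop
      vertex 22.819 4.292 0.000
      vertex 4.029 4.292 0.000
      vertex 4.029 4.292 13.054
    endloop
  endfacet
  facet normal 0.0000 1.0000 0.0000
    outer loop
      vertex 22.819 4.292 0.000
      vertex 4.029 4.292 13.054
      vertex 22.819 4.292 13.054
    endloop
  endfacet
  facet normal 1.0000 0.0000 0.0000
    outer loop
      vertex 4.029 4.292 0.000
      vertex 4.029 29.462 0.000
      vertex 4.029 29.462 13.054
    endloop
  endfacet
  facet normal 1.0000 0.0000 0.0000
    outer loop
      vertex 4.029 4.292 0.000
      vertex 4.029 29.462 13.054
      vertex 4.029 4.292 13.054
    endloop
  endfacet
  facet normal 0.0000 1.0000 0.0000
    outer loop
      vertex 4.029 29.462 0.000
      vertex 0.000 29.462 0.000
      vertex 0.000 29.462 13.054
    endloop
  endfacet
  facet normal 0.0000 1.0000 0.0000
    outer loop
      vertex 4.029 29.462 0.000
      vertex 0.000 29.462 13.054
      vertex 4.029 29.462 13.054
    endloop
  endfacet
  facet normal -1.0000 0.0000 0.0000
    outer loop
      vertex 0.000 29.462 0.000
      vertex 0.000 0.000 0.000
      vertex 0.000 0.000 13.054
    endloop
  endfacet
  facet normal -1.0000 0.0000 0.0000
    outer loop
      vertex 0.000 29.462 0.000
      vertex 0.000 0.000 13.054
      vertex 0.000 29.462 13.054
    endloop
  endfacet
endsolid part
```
; perimeter-only toolpath
G21 ; units = mm
G90 ; absolute positioning
G28 ; home
; layer 1
G0 Z1.865
G0 X0.000 Y0.000
G1 X22.819 Y0.000
G1 X22.819 Y4.292
G1 X4.029 Y4.292
G1 X4.029 Y29.462
G1 X0.000 Y29.462
G1 X0.000 Y0.000
; layer 2
G0 Z3.730
G0 X0.000 Y0.000
G1 X22.819 Y0.000
G1 X22.819 Y4.292
G1 X4.029 Y4.292
G1 X4.029 Y29.462
G1 X0.000 Y29.462
G1 X0.000 Y0.000
; layer 3
G0 Z5.595
G0 X0.000 Y0.000
G1 X22.819 Y0.000
G1 X22.819 Y4.292
G1 X4.029 Y4.292
G1 X4.029 Y29.462
G1 X0.000 Y29.462
G1 X0.000 Y0.000
; layer 4
G0 Z7.459
G0 X0.000 Y0.000
G1 X22.819 Y0.000
G1 X22.819 Y4.292
G1 X4.029 Y4.292
G1 X4.029 Y29.462
G1 X0.000 Y29.462
G1 X0.000 Y0.000
; layer 5
G0 Z9.324
G0 X0.000 Y0.000
G1 X22.819 Y0.000
G1 X22.819 Y4.292
G1 X4.029 Y4.292
G1 X4.029 Y29.462
G1 X0.000 Y29.462
G1 X0.000 Y0.000
; layer 6
G0 Z11.189
G0 X0.000 Y0.000
G1 X22.819 Y0.000
G1 X22.819 Y4.292
G1 X4.029 Y4.292
G1 X4.029 Y29.462
G1 X0.000 Y29.462
G1 X0.000 Y0.000
; layer 7
G0 Z13.054
G0 X0.000 Y0.000
G1 X22.819 Y0.000
G1 X22.819 Y4.292
G1 X4.029 Y4.292
G1 X4.029 Y29.462
G1 X0.000 Y29.462
G1 X0.000 Y0.000
M2 ; end

The solid is an L-shaped prism: outer 22.8 × 29.5 mm, arm thicknesses ≈ 4.29 mm (horizontal) and 4.03 mm (vertical), extruded 13.1 mm in z. Slicing at Δz = 1.865 mm — 7 equal slices spanning the solid's height, so layer i sits at z = i·h/7 — gives 7 non-empty perimeters. Each is a 6-segment closed polygon; G0 lifts to the layer z and rapids to the start vertex, then G1 traces the edges.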